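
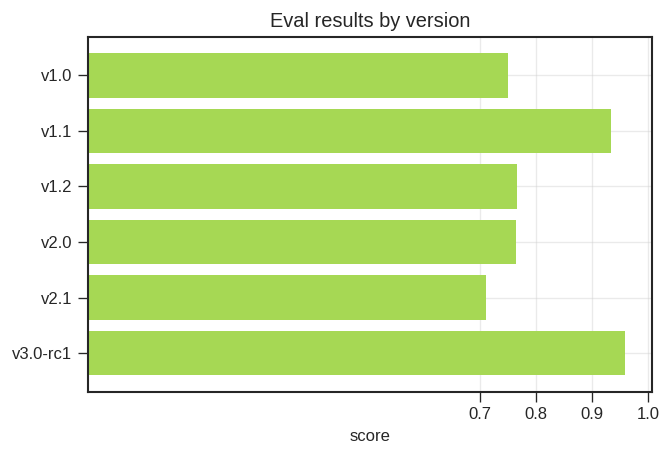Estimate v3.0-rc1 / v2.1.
≈ 1.43×

v3.0-rc1 ≈ 1.0, v2.1 ≈ 0.7; 1.0/0.7 ≈ 1.43.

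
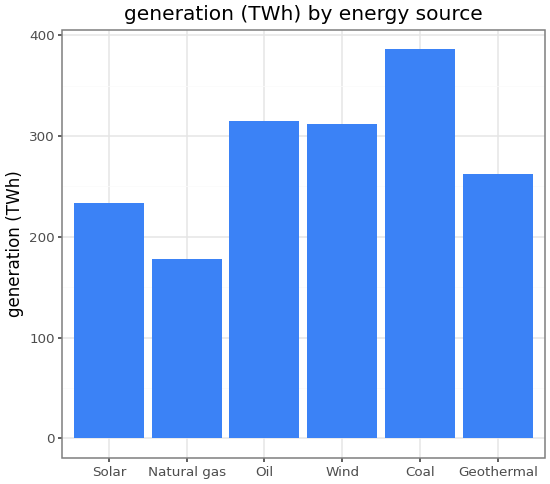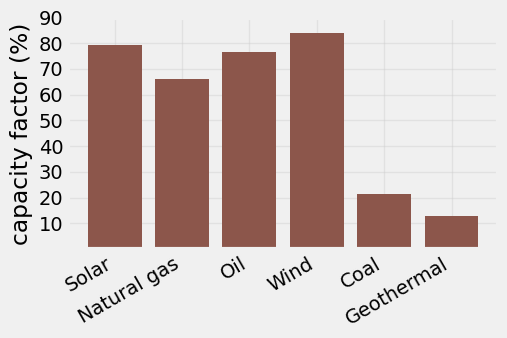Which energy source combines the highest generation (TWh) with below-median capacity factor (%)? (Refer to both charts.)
Coal

Chart 2 median capacity factor (%) ≈ 70; below-median energy sources: Natural gas, Coal, Geothermal. Among those, Coal has the highest generation (TWh) (≈ 400).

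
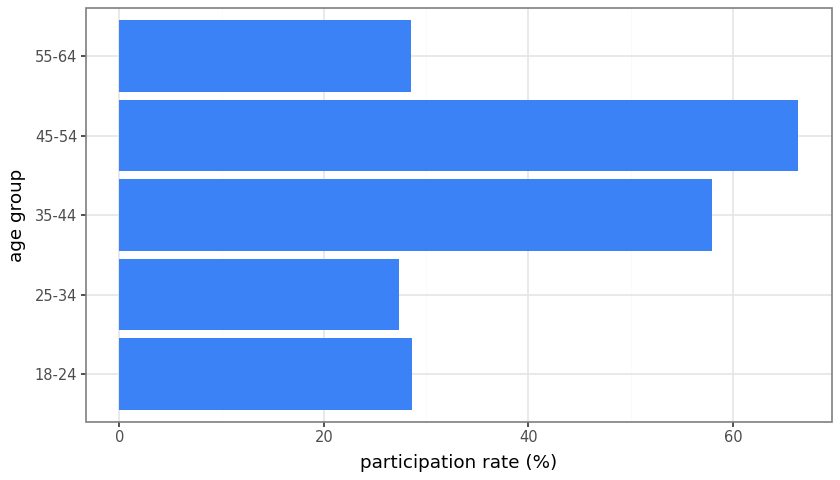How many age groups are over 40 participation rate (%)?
2

Above 40: 35-44, 45-54.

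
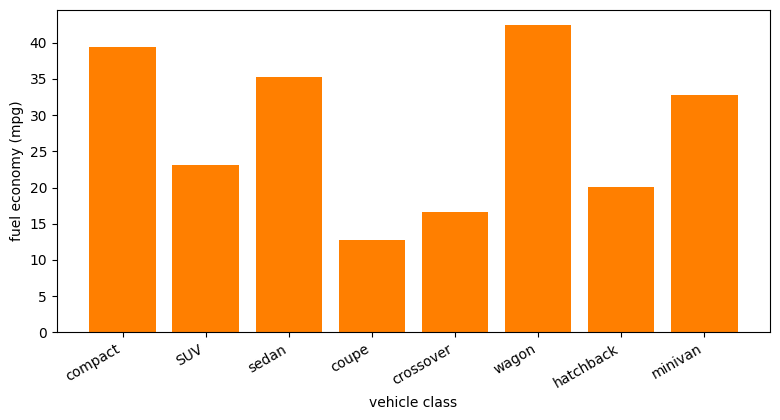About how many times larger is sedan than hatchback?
sedan ≈ 35, hatchback ≈ 20; 35/20 ≈ 1.75.

≈ 1.75×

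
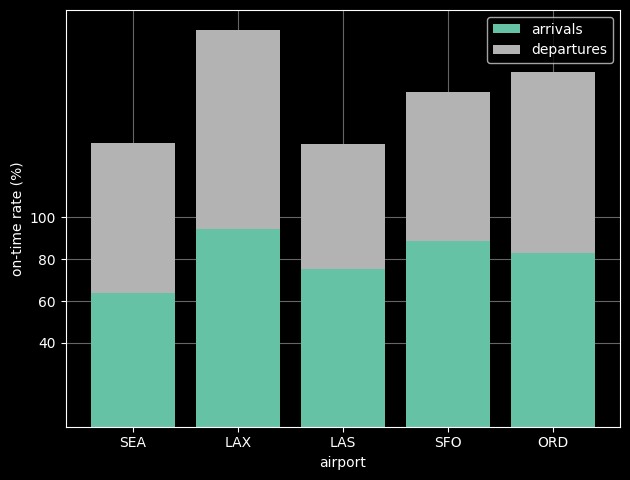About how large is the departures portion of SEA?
≈ 80

departures top ≈ 140, bottom ≈ 60; segment ≈ 80.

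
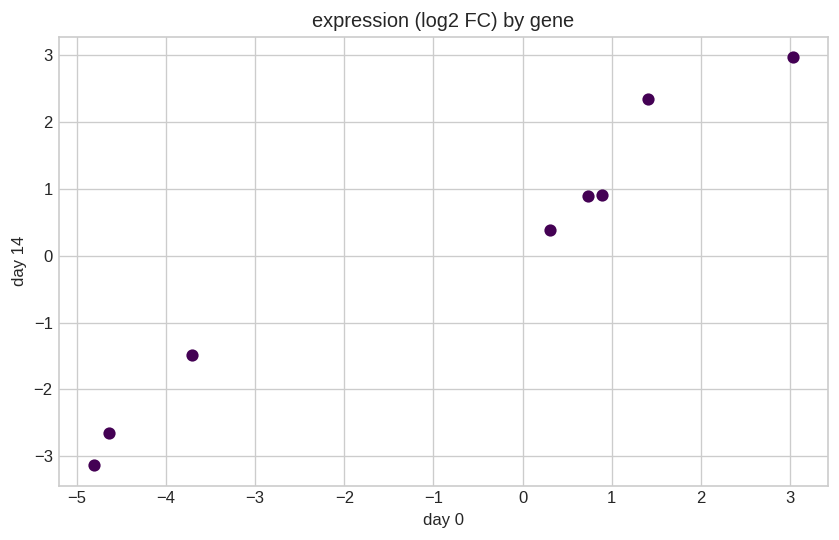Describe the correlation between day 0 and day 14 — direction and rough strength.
Points are positively correlated; strong (|r| ≈ 1.0).

positive, strong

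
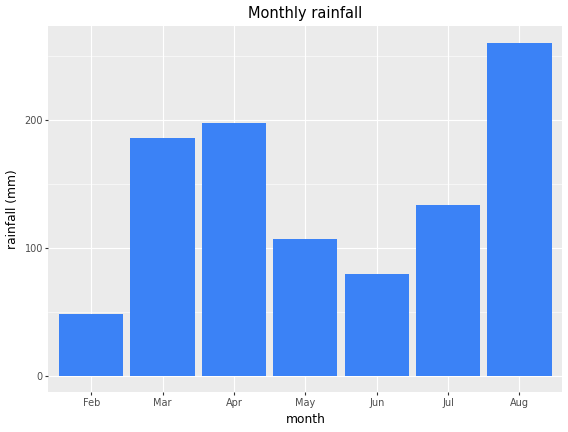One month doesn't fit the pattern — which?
Aug ≈ 250; the rest sit between ≈ 50 and ≈ 200.

Aug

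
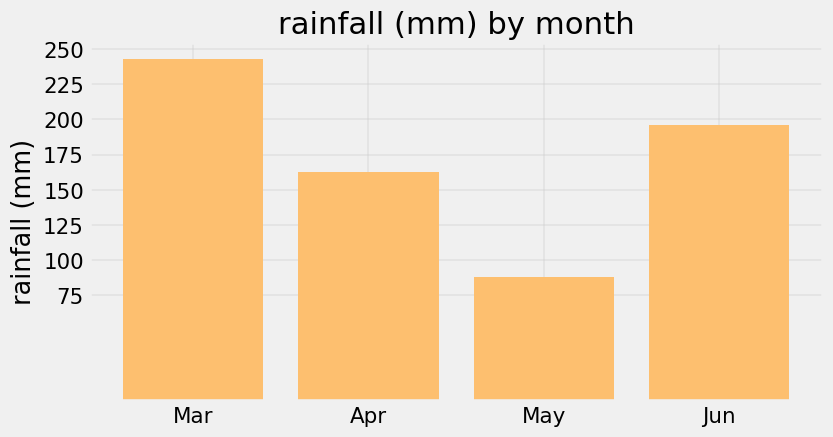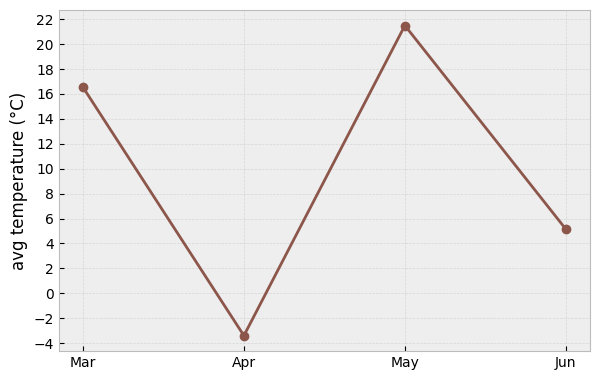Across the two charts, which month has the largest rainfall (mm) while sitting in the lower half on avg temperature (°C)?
Jun

Chart 2 median avg temperature (°C) ≈ 10; below-median months: Apr, Jun. Among those, Jun has the highest rainfall (mm) (≈ 200).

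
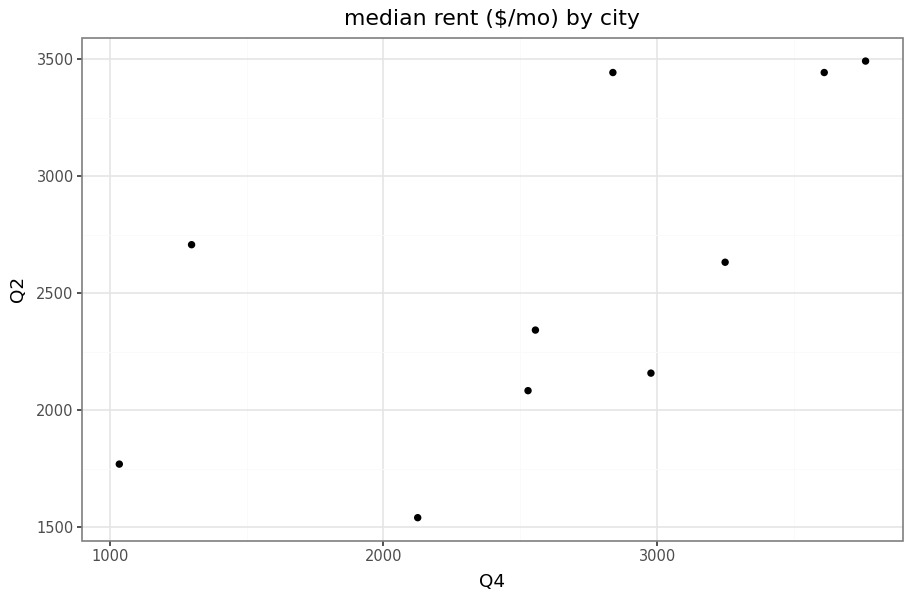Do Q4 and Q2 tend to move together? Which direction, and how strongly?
Points are positively correlated; moderate (|r| ≈ 0.6).

positive, moderate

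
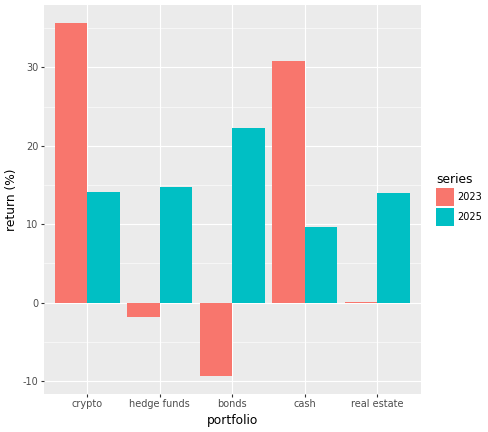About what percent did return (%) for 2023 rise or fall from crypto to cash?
crypto ≈ 35, cash ≈ 30; (30 − 35) / 35 ≈ -14.3%.

≈ -14.3%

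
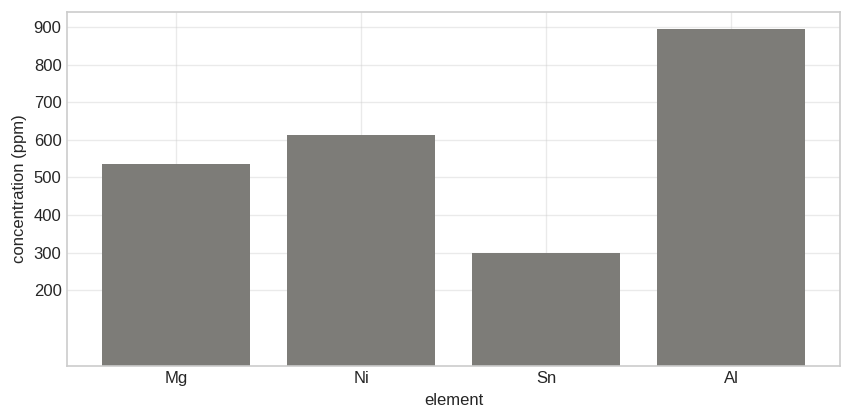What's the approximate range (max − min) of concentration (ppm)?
Max Al ≈ 900, min Sn ≈ 300; range ≈ 600.

≈ 600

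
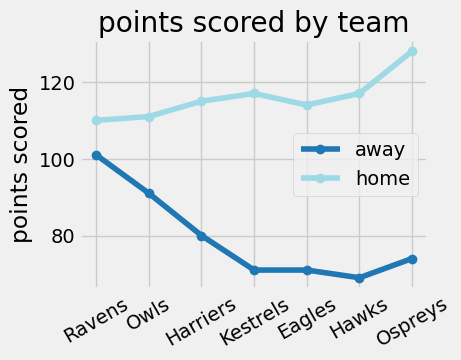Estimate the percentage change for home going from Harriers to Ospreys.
≈ +13%

Harriers ≈ 115, Ospreys ≈ 130; (130 − 115) / 115 ≈ +13%.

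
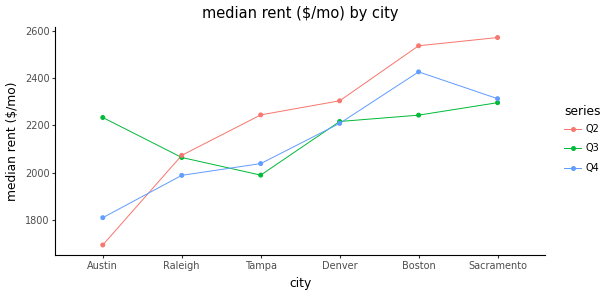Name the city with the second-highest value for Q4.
Sacramento

Top 3 for Q4: Boston ≈ 2400, Sacramento ≈ 2300, Denver ≈ 2200.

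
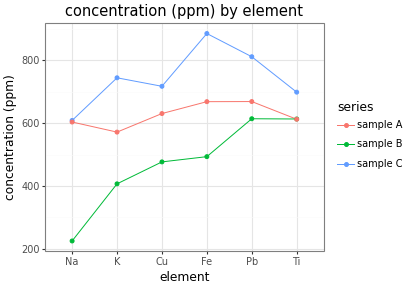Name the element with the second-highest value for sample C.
Top 3 for sample C: Fe ≈ 900, Pb ≈ 800, K ≈ 700.

Pb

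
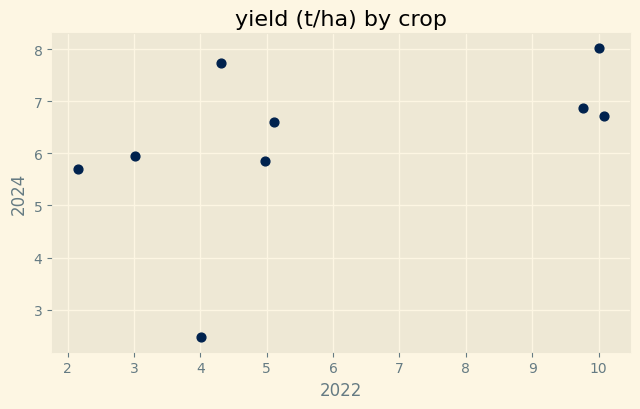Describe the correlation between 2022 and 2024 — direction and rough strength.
Points are positively correlated; moderate (|r| ≈ 0.5).

positive, moderate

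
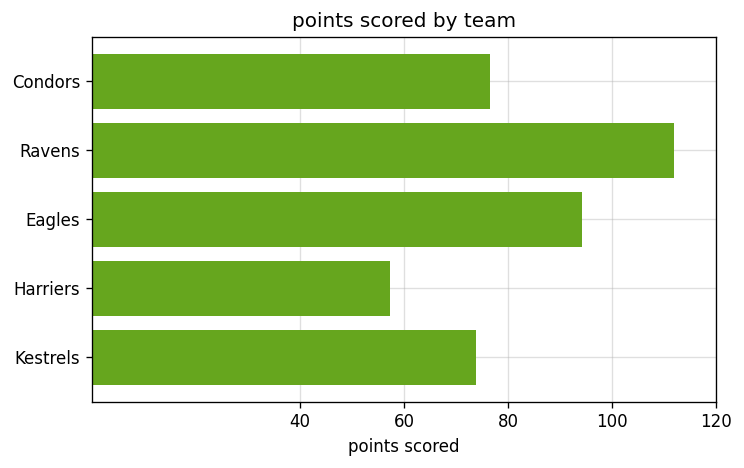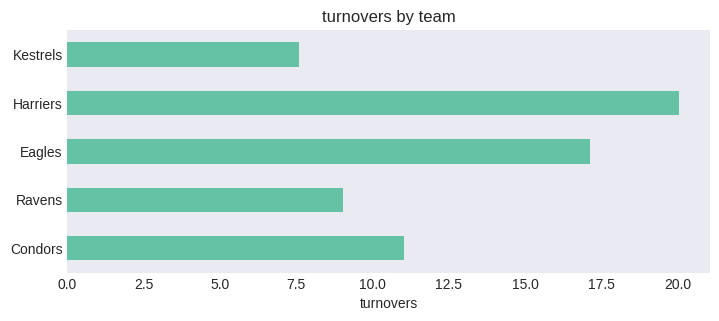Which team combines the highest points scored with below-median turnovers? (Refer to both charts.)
Chart 2 median turnovers ≈ 12; below-median teams: Ravens, Kestrels. Among those, Ravens has the highest points scored (≈ 120).

Ravens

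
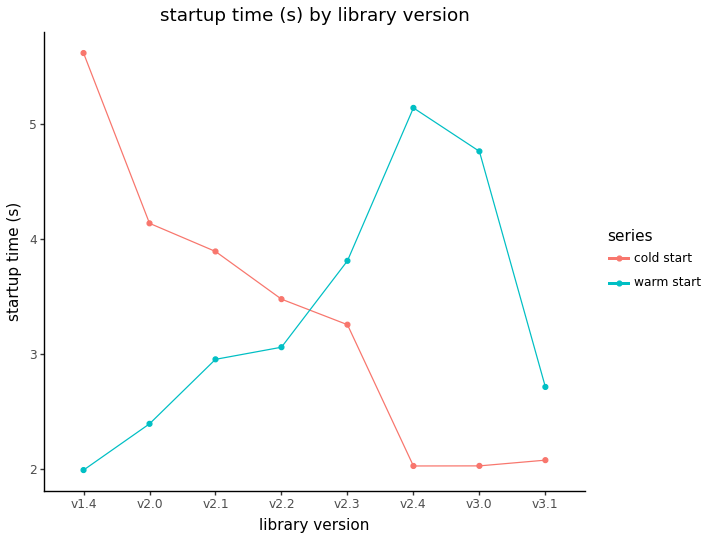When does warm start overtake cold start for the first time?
v2.2: warm start ≈ 3.0 vs cold start ≈ 3.5 (not yet); v2.3: warm start ≈ 4.0 vs cold start ≈ 3.5 (first crossover).

v2.3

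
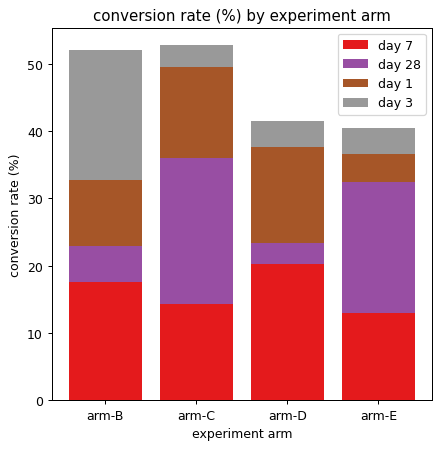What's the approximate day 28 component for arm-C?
day 28 top ≈ 35, bottom ≈ 15; segment ≈ 20.

≈ 20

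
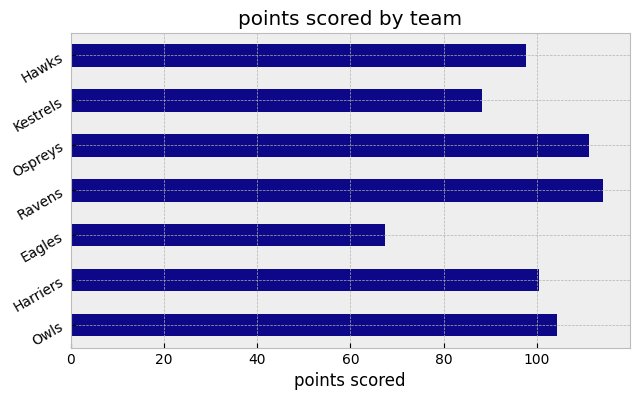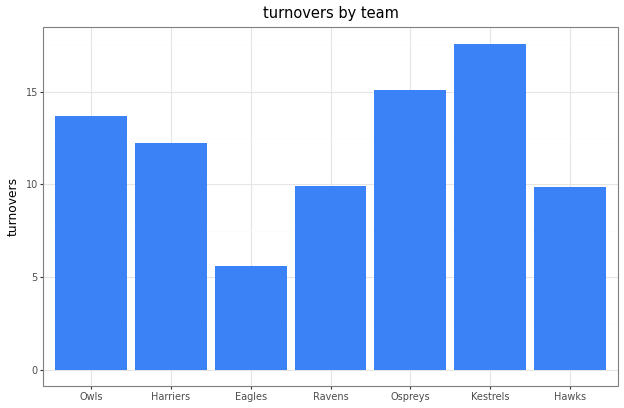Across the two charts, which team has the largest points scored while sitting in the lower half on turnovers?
Chart 2 median turnovers ≈ 12; below-median teams: Eagles, Ravens, Hawks. Among those, Ravens has the highest points scored (≈ 120).

Ravens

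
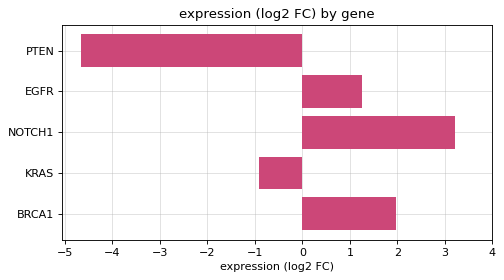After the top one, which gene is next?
Top 3: NOTCH1 ≈ 3, BRCA1 ≈ 2, EGFR ≈ 1.

BRCA1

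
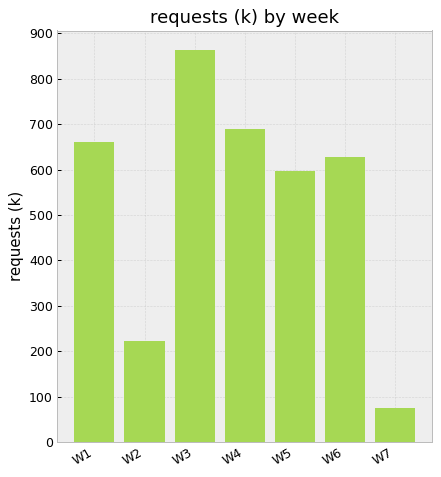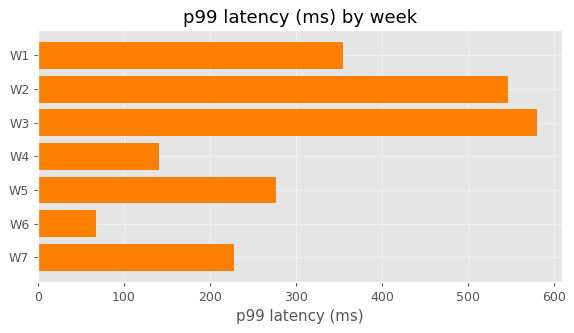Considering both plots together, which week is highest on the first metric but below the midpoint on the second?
W4

Chart 2 median p99 latency (ms) ≈ 300; below-median weeks: W4, W6, W7. Among those, W4 has the highest requests (k) (≈ 700).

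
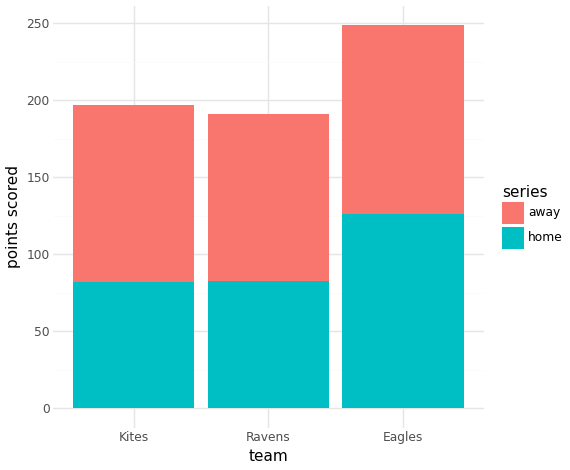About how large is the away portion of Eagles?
≈ 125

away top ≈ 250, bottom ≈ 125; segment ≈ 125.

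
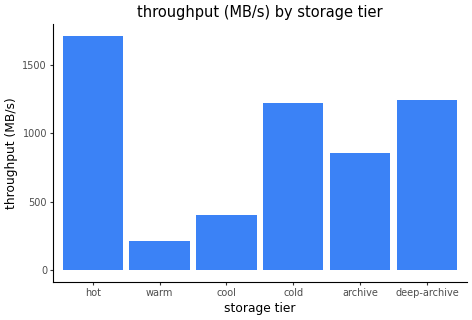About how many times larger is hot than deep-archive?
hot ≈ 1800, deep-archive ≈ 1200; 1800/1200 ≈ 1.5.

≈ 1.5×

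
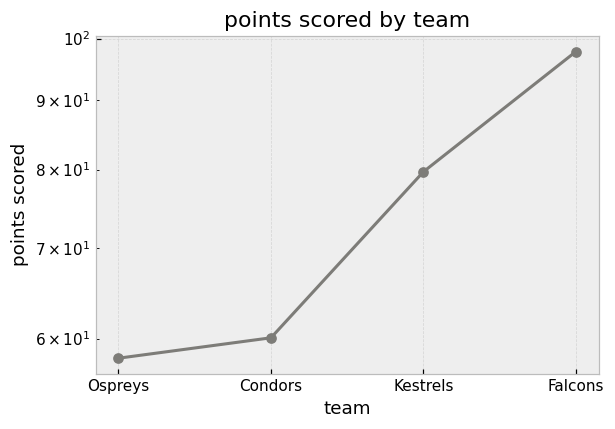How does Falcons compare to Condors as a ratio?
≈ 1.67×

Falcons ≈ 100, Condors ≈ 60; 100/60 ≈ 1.67.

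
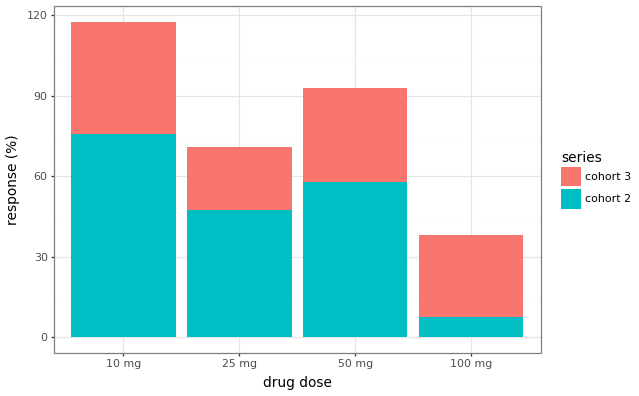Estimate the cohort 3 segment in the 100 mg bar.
≈ 30

cohort 3 top ≈ 40, bottom ≈ 10; segment ≈ 30.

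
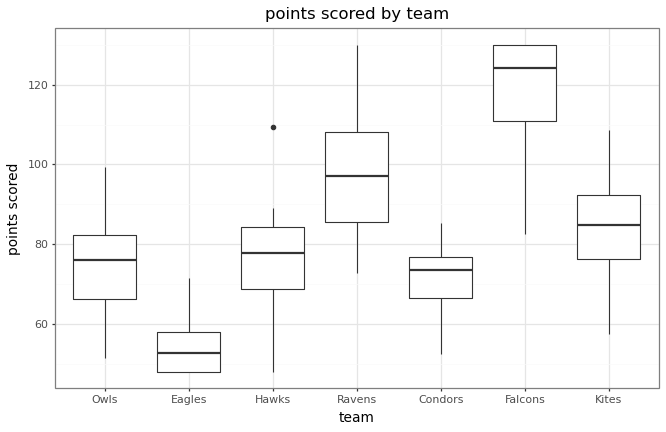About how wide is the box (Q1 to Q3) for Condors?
Q3 ≈ 80, Q1 ≈ 70; IQR ≈ 10.

≈ 10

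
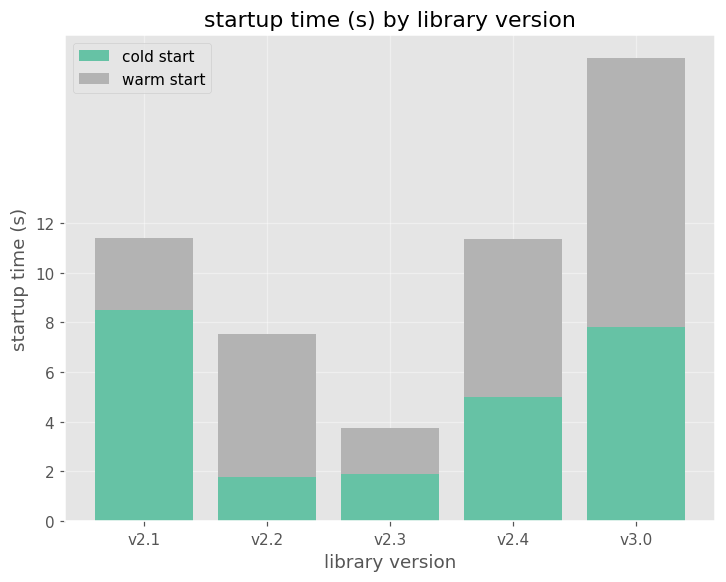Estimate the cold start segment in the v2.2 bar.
≈ 2

cold start top ≈ 2, bottom ≈ 0; segment ≈ 2.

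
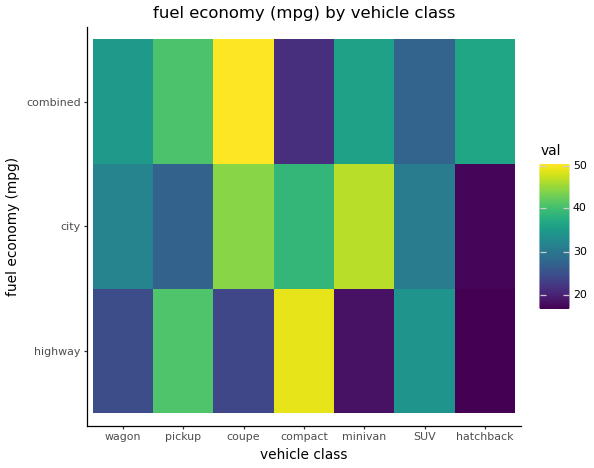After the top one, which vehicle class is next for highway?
pickup

Top 3 for highway: compact ≈ 50, pickup ≈ 40, SUV ≈ 35.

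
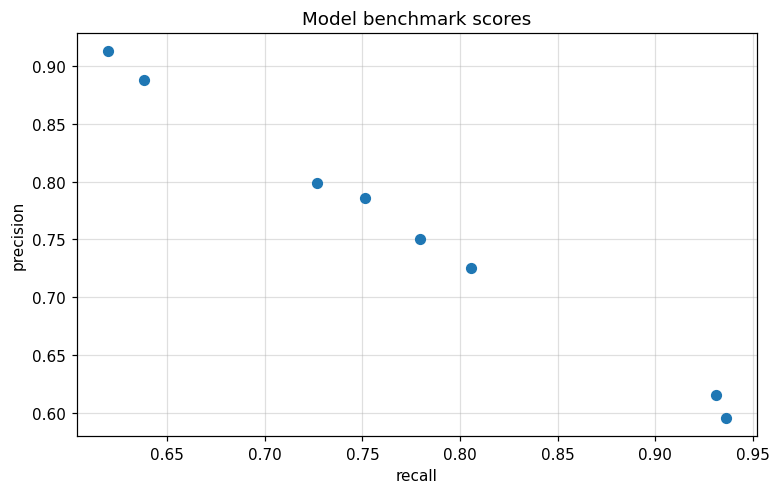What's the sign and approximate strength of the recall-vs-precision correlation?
negative, strong

Points are negatively correlated; strong (|r| ≈ 1.0).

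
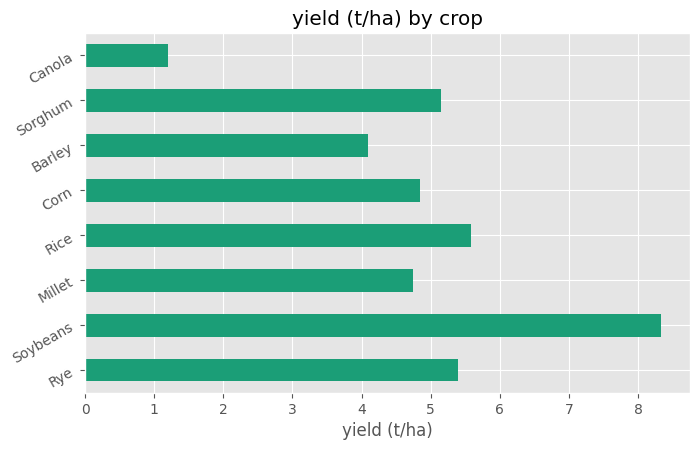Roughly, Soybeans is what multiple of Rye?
Soybeans ≈ 8, Rye ≈ 5; 8/5 ≈ 1.6.

≈ 1.6×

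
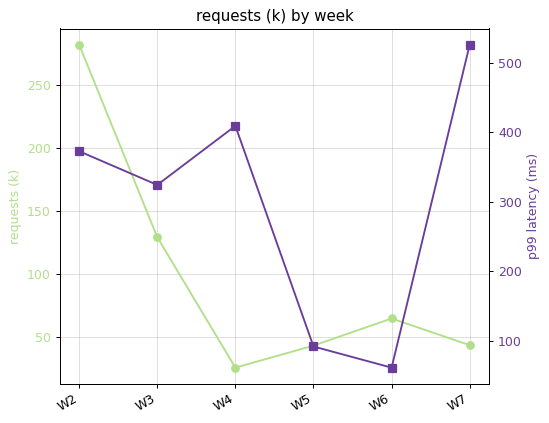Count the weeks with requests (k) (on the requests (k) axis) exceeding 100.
2

Above 100: W2, W3.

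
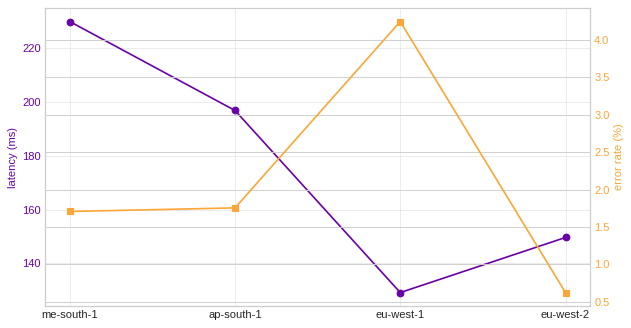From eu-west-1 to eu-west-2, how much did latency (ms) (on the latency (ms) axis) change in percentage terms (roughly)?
eu-west-1 ≈ 130, eu-west-2 ≈ 150; (150 − 130) / 130 ≈ +15.4%.

≈ +15.4%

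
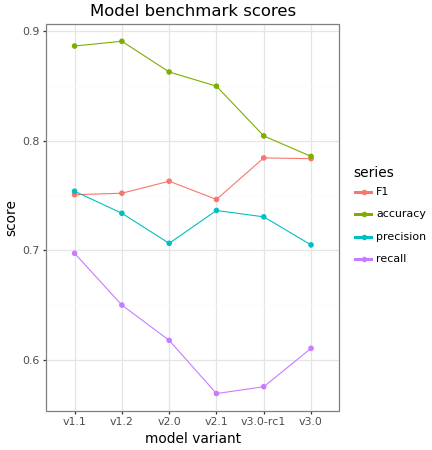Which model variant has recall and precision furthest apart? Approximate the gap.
v2.1: recall ≈ 0.55, precision ≈ 0.75 → gap ≈ 0.20. Next-largest (v3.0-rc1) is only ≈ 0.15.

v2.1, ≈ 0.20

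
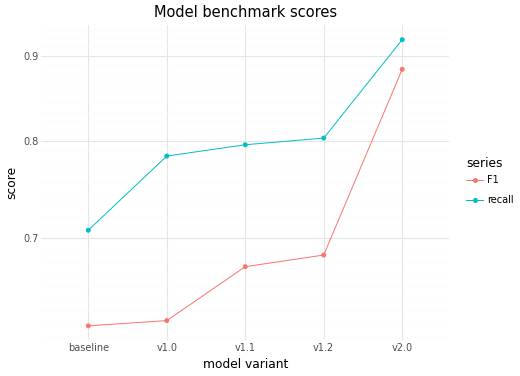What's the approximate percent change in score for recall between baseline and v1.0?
baseline ≈ 0.70, v1.0 ≈ 0.80; (0.80 − 0.70) / 0.70 ≈ +14.3%.

≈ +14.3%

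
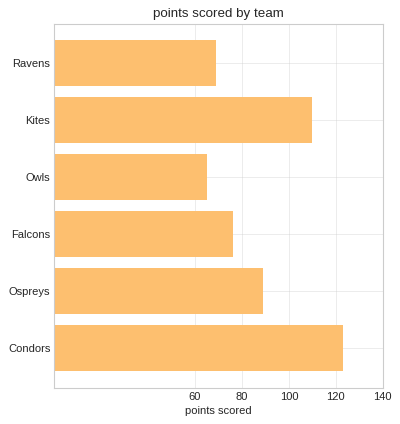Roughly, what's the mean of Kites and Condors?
(120 + 120) / 2 ≈ 120.

≈ 120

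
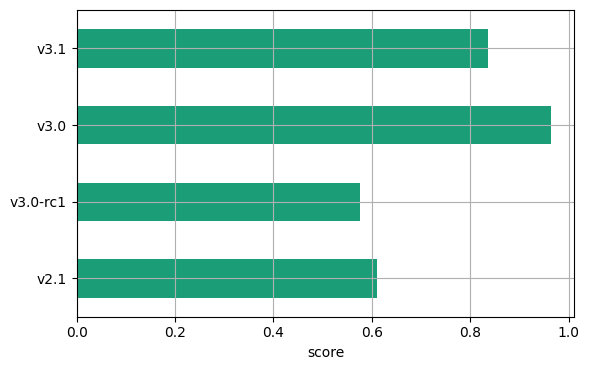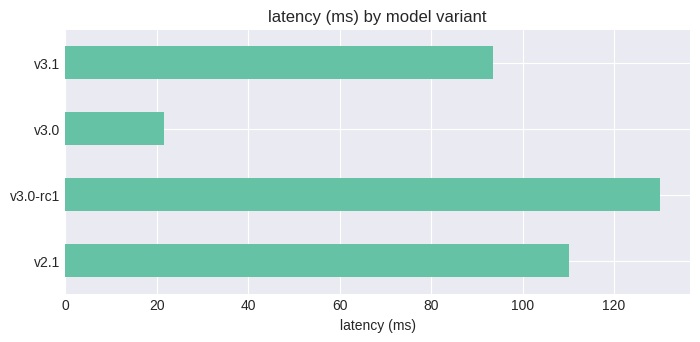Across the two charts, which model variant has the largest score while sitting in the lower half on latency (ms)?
v3.0

Chart 2 median latency (ms) ≈ 100; below-median model variants: v3.0, v3.1. Among those, v3.0 has the highest score (≈ 1).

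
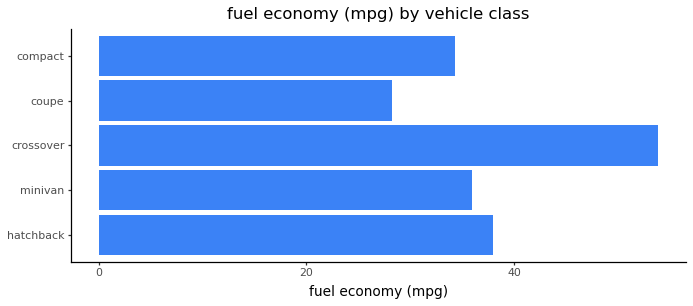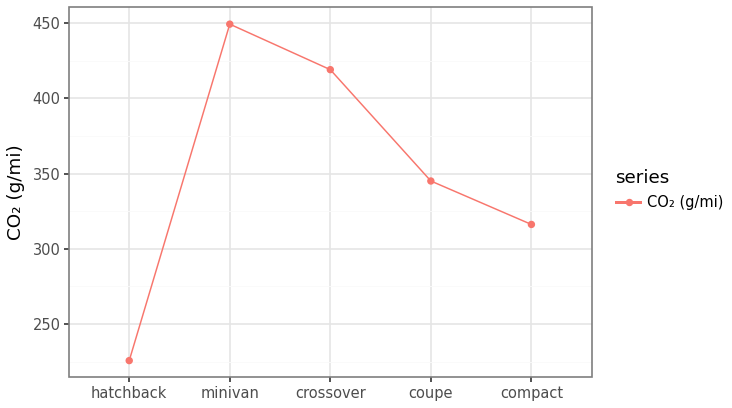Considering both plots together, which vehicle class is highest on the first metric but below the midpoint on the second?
Chart 2 median CO₂ (g/mi) ≈ 350; below-median vehicle classes: hatchback, compact. Among those, hatchback has the highest fuel economy (mpg) (≈ 40).

hatchback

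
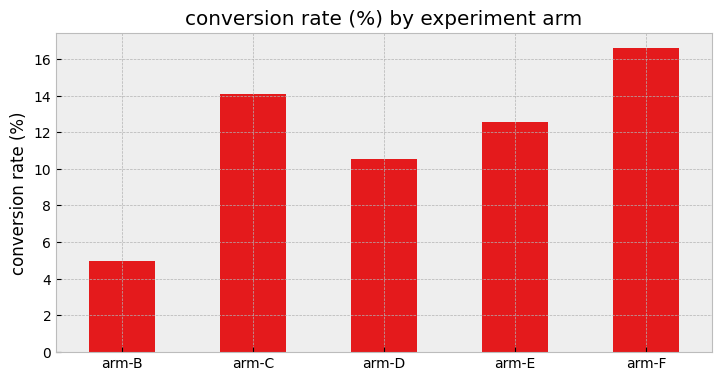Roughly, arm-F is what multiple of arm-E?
≈ 1.33×

arm-F ≈ 16, arm-E ≈ 12; 16/12 ≈ 1.33.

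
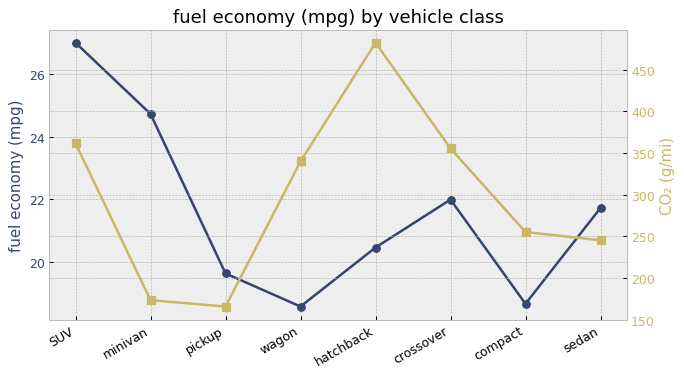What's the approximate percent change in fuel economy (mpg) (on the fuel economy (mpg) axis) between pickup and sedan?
≈ +10%

pickup ≈ 20, sedan ≈ 22; (22 − 20) / 20 ≈ +10%.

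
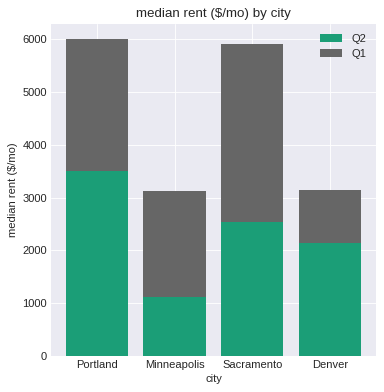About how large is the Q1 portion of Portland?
Q1 top ≈ 6000, bottom ≈ 3500; segment ≈ 2500.

≈ 2500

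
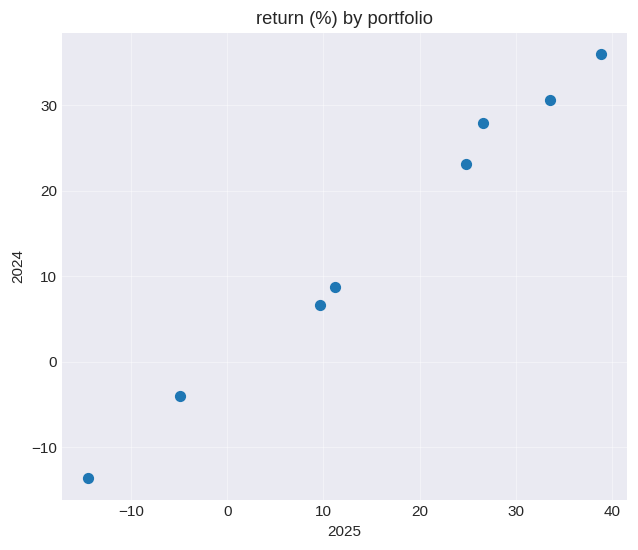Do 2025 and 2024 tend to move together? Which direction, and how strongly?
Points are positively correlated; strong (|r| ≈ 1.0).

positive, strong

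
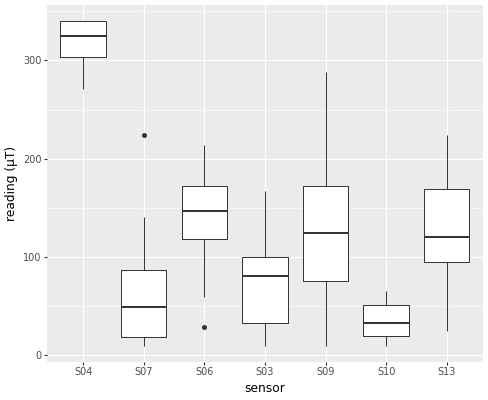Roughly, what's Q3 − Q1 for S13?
≈ 75

Q3 ≈ 175, Q1 ≈ 100; IQR ≈ 75.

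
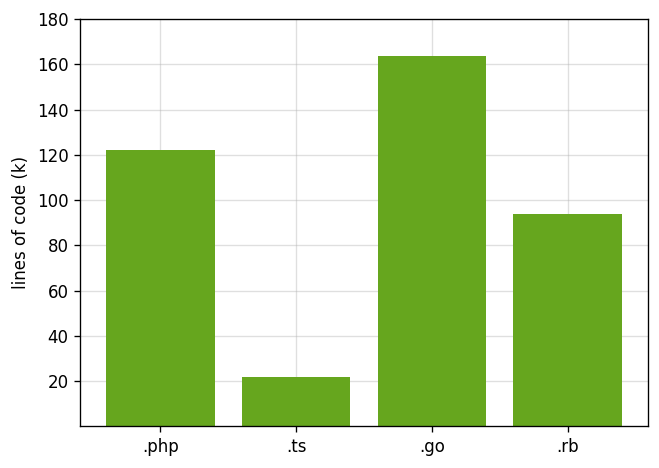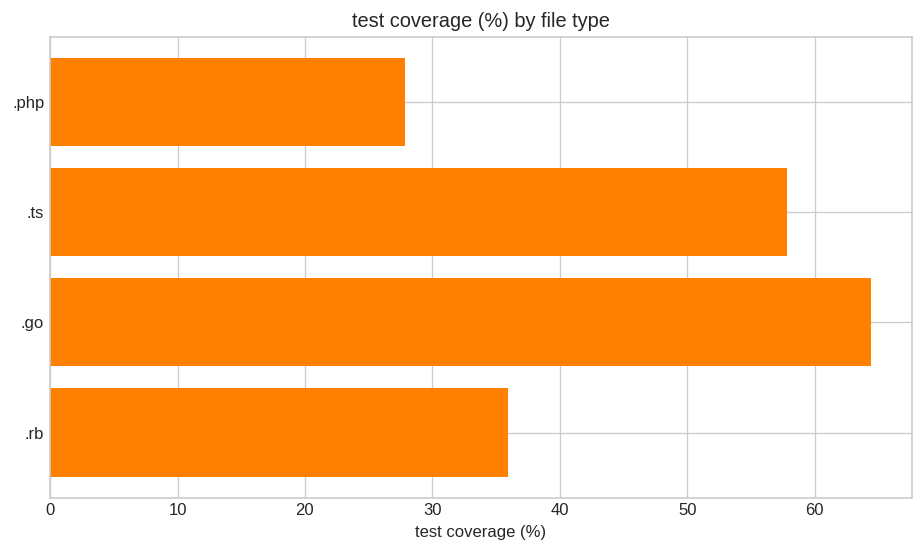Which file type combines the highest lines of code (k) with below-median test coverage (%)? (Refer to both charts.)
.php

Chart 2 median test coverage (%) ≈ 50; below-median file types: .php, .rb. Among those, .php has the highest lines of code (k) (≈ 120).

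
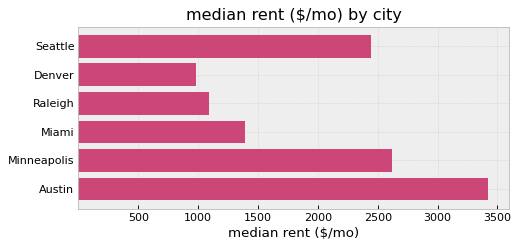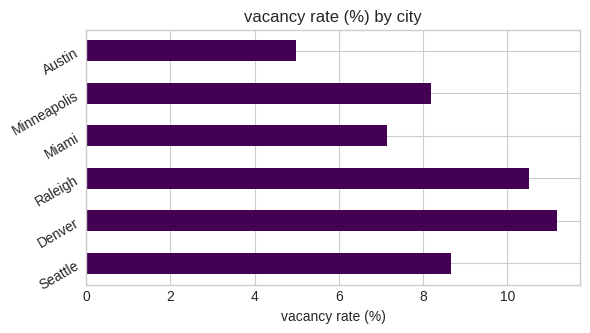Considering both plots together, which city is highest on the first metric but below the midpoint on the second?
Chart 2 median vacancy rate (%) ≈ 8; below-median cities: Miami, Minneapolis, Austin. Among those, Austin has the highest median rent ($/mo) (≈ 3500).

Austin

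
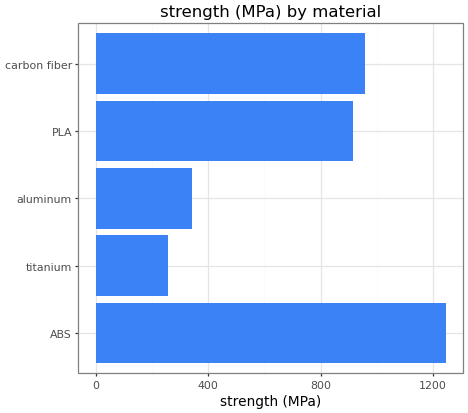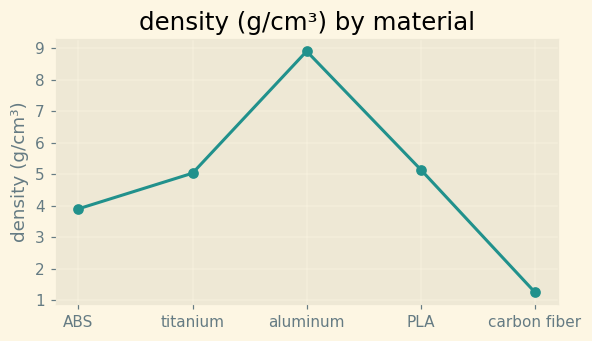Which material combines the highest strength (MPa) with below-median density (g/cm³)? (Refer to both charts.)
ABS

Chart 2 median density (g/cm³) ≈ 5; below-median materials: ABS, carbon fiber. Among those, ABS has the highest strength (MPa) (≈ 1200).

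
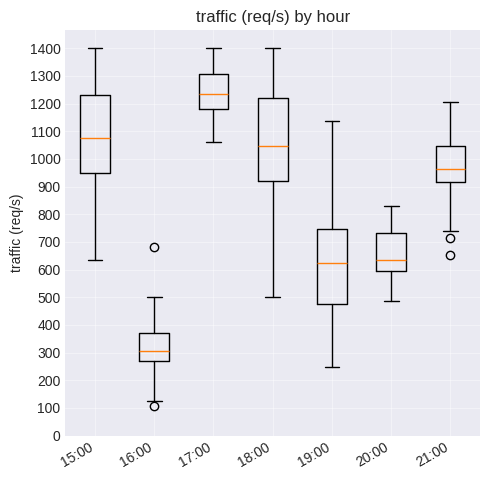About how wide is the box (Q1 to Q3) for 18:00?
≈ 300

Q3 ≈ 1200, Q1 ≈ 900; IQR ≈ 300.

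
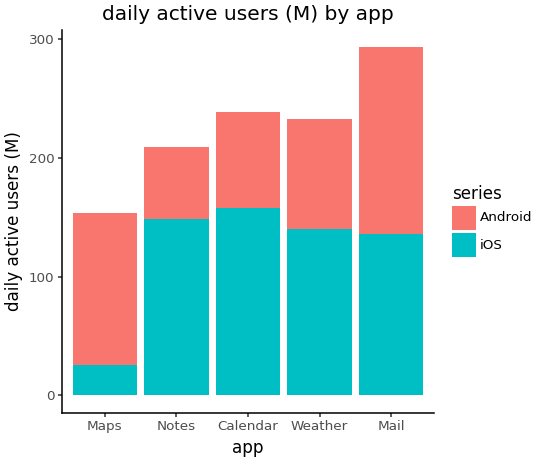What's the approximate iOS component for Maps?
iOS top ≈ 25, bottom ≈ 0; segment ≈ 25.

≈ 25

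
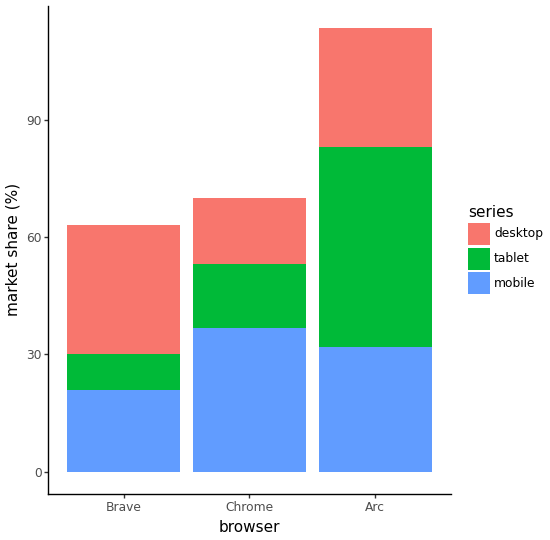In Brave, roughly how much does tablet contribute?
≈ 10

tablet top ≈ 30, bottom ≈ 20; segment ≈ 10.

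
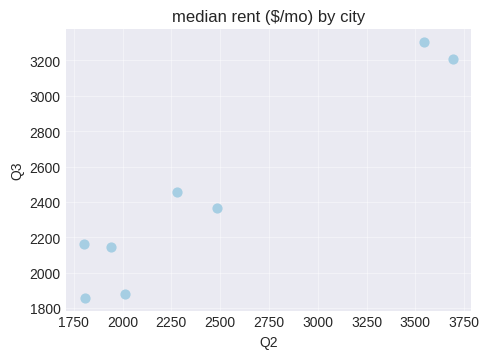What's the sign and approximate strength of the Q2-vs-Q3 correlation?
Points are positively correlated; strong (|r| ≈ 1.0).

positive, strong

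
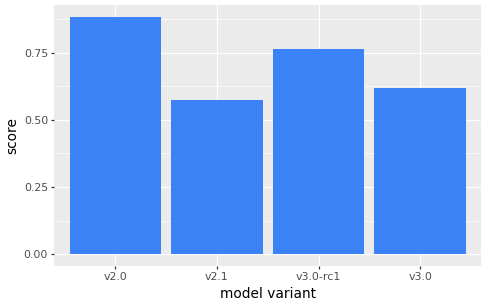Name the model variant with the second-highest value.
v3.0-rc1

Top 3: v2.0 ≈ 0.9, v3.0-rc1 ≈ 0.8, v3.0 ≈ 0.6.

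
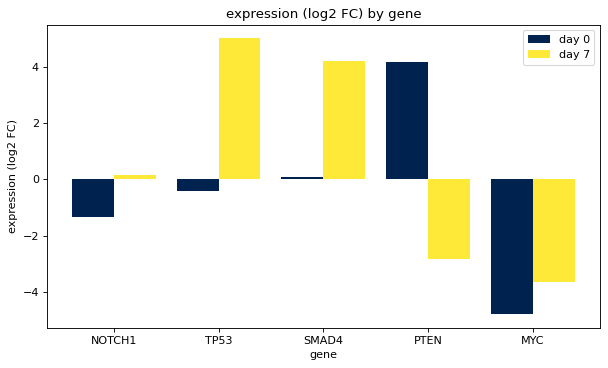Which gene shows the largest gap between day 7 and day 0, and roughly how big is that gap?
PTEN: day 7 ≈ -3, day 0 ≈ 4 → gap ≈ 7. Next-largest (TP53) is only ≈ 5.

PTEN, ≈ 7 log2 FC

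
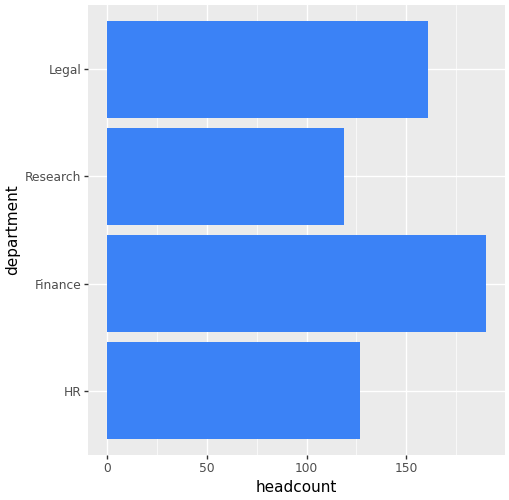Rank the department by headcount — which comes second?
Top 3: Finance ≈ 200, Legal ≈ 160, HR ≈ 120.

Legal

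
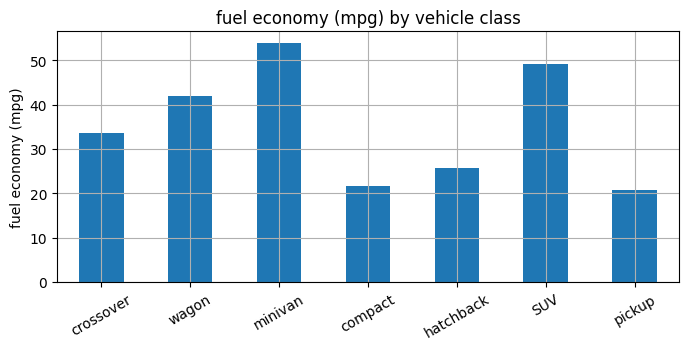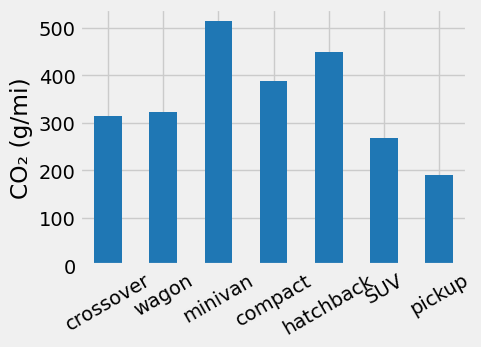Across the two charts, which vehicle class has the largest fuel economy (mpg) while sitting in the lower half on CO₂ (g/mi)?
SUV

Chart 2 median CO₂ (g/mi) ≈ 300; below-median vehicle classes: crossover, SUV, pickup. Among those, SUV has the highest fuel economy (mpg) (≈ 50).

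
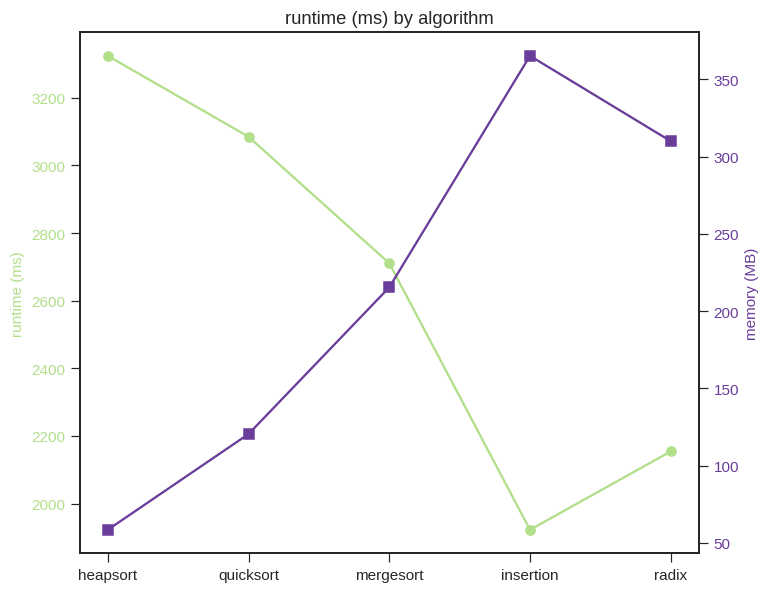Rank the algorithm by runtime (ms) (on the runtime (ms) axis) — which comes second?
Top 3 (on the runtime (ms) axis): heapsort ≈ 3400, quicksort ≈ 3000, mergesort ≈ 2800.

quicksort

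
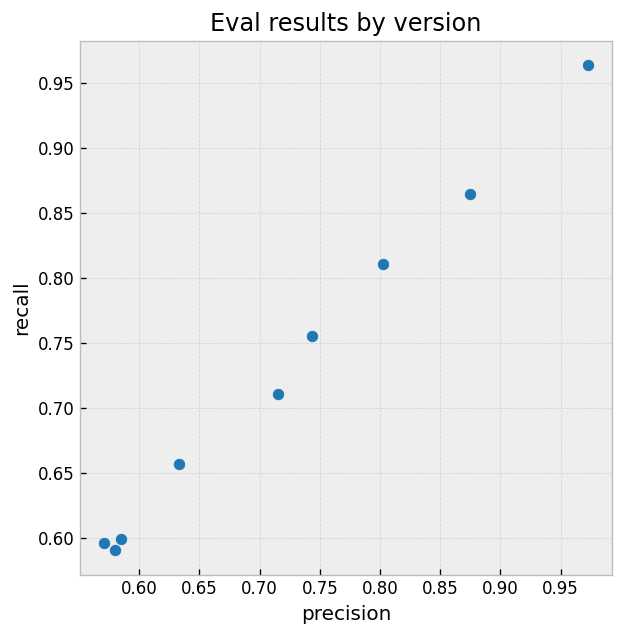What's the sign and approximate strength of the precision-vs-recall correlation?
positive, strong

Points are positively correlated; strong (|r| ≈ 1.0).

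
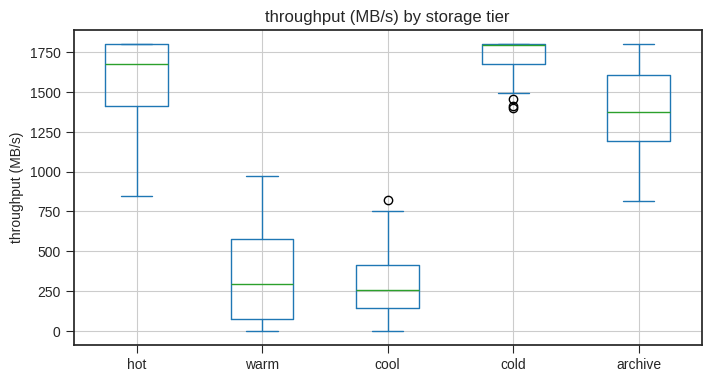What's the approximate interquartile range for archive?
Q3 ≈ 1600, Q1 ≈ 1200; IQR ≈ 400.

≈ 400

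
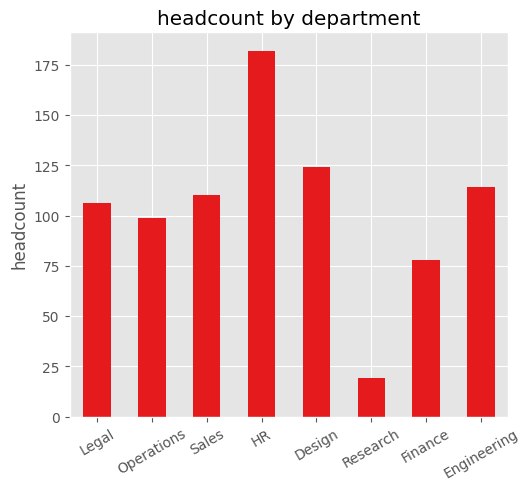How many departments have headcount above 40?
Above 40: Legal, Operations, Sales, HR, Design, Finance, Engineering.

7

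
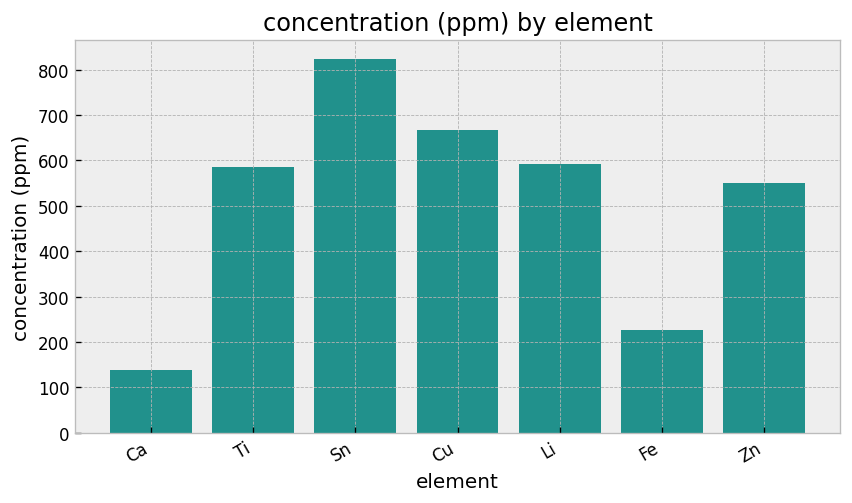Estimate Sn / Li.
Sn ≈ 800, Li ≈ 600; 800/600 ≈ 1.33.

≈ 1.33×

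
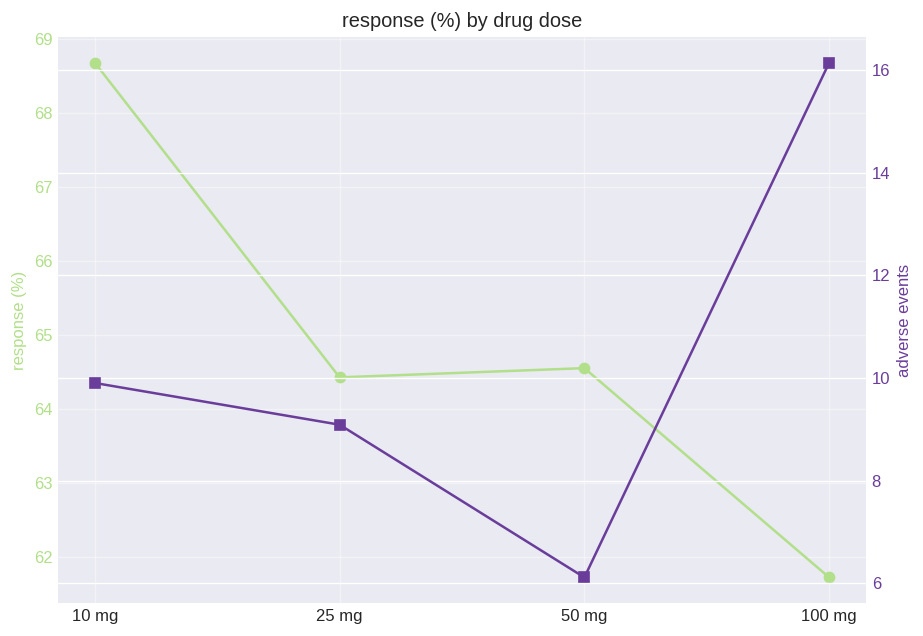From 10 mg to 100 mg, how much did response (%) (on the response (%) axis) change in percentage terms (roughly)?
≈ -10.1%

10 mg ≈ 69, 100 mg ≈ 62; (62 − 69) / 69 ≈ -10.1%.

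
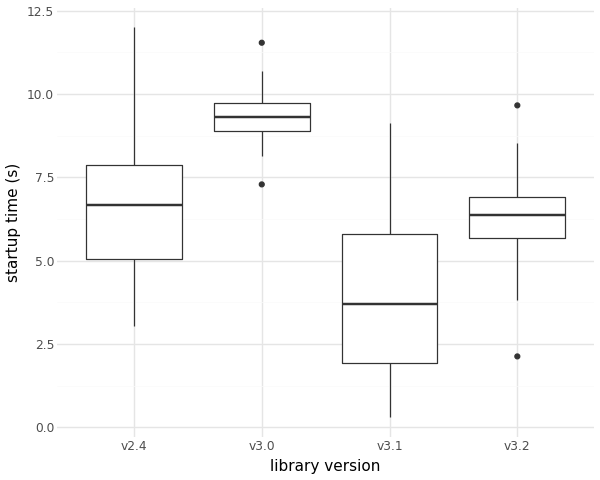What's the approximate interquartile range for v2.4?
Q3 ≈ 8.0, Q1 ≈ 5.0; IQR ≈ 3.0.

≈ 3.0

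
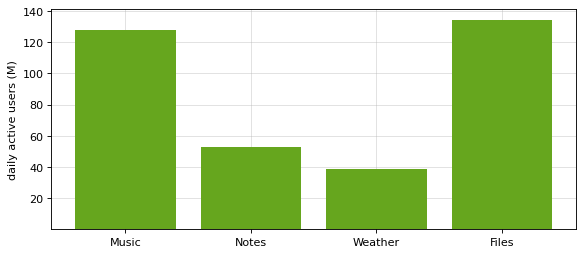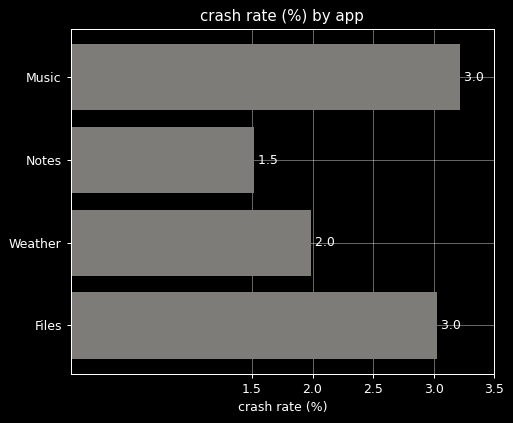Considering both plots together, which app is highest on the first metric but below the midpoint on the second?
Notes

Chart 2 median crash rate (%) ≈ 2.5; below-median apps: Notes, Weather. Among those, Notes has the highest daily active users (M) (≈ 60).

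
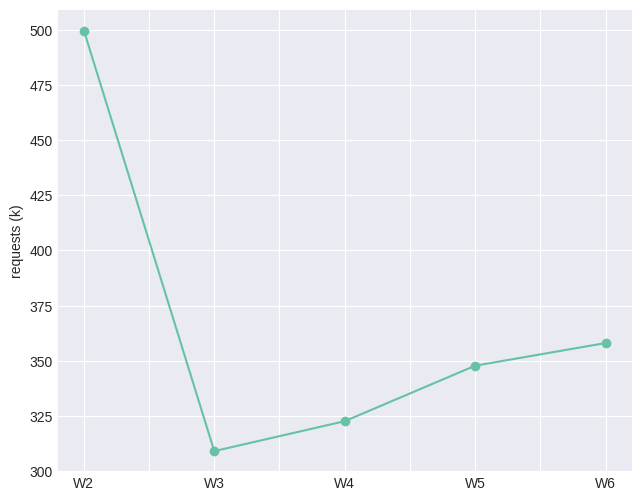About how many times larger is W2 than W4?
≈ 1.56×

W2 ≈ 500, W4 ≈ 320; 500/320 ≈ 1.56.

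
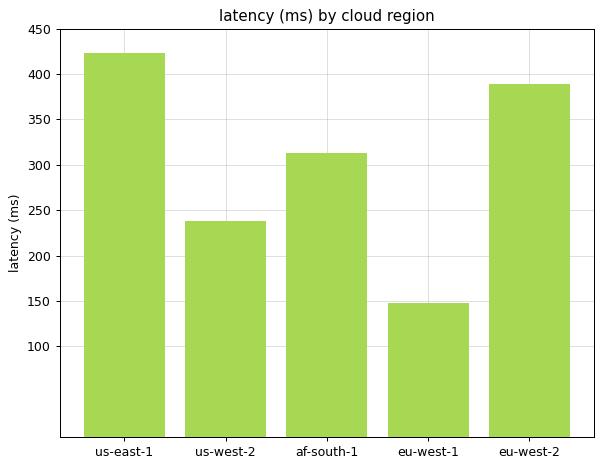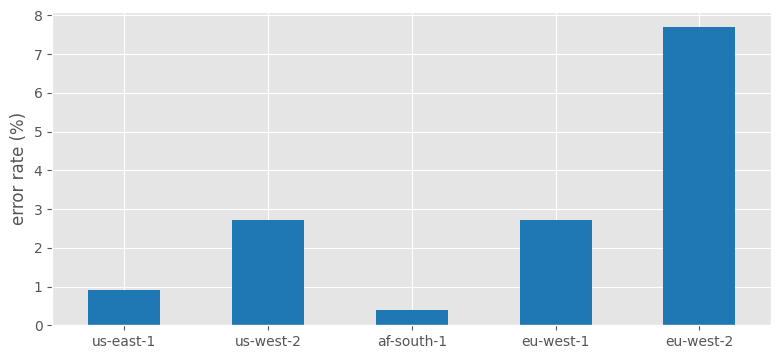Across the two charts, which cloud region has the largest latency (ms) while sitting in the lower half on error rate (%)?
us-east-1

Chart 2 median error rate (%) ≈ 3; below-median cloud regions: us-east-1, af-south-1. Among those, us-east-1 has the highest latency (ms) (≈ 400).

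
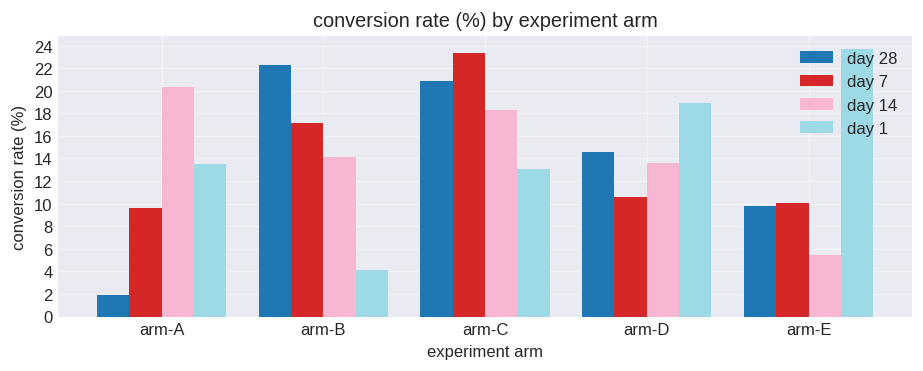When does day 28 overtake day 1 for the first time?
arm-B

arm-A: day 28 ≈ 2 vs day 1 ≈ 14 (not yet); arm-B: day 28 ≈ 22 vs day 1 ≈ 4 (first crossover).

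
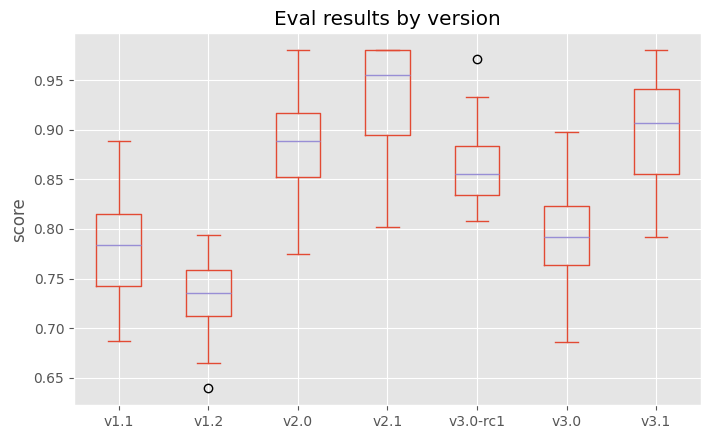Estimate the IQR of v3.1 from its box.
≈ 0.08

Q3 ≈ 0.94, Q1 ≈ 0.86; IQR ≈ 0.08.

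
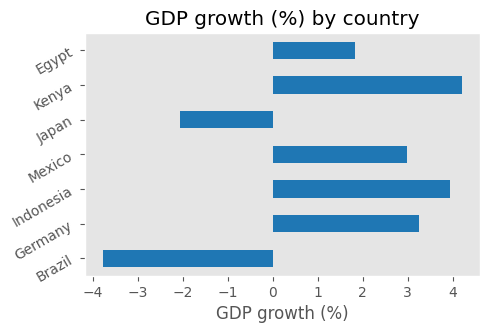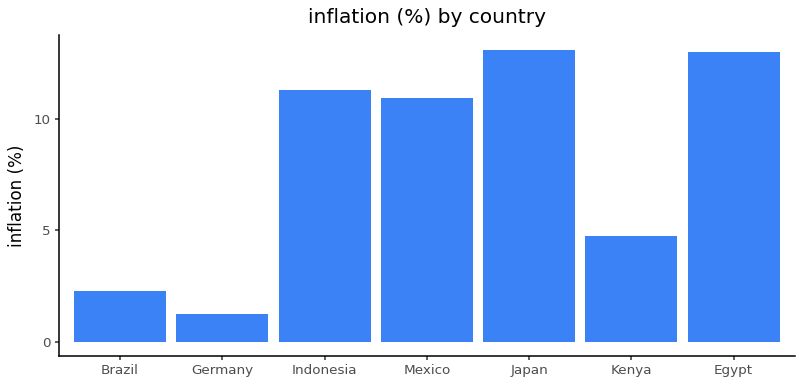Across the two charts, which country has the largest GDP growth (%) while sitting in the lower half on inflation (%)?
Kenya

Chart 2 median inflation (%) ≈ 10; below-median countries: Brazil, Germany, Kenya. Among those, Kenya has the highest GDP growth (%) (≈ 4).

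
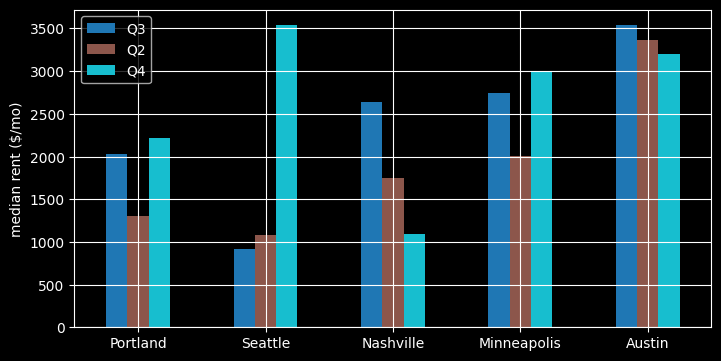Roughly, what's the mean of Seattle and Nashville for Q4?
≈ 2250

(3500 + 1000) / 2 ≈ 2250.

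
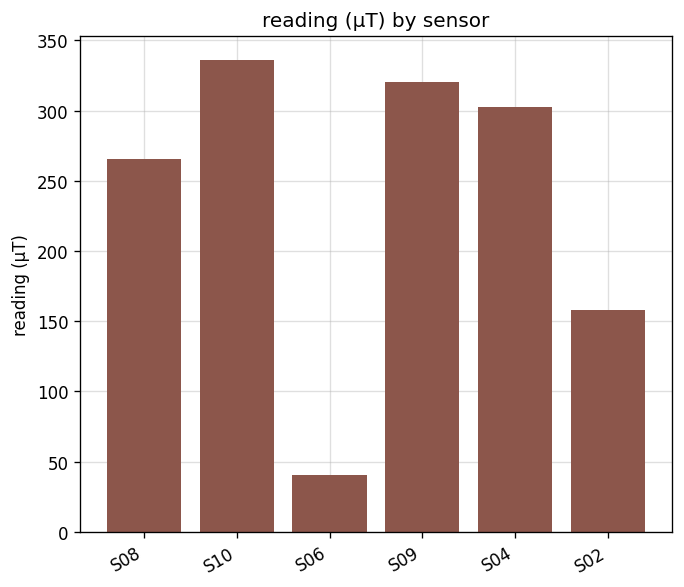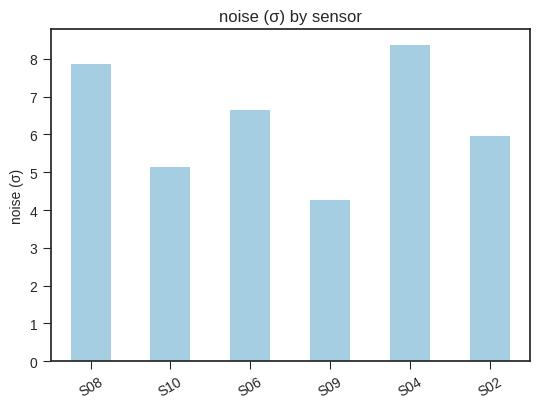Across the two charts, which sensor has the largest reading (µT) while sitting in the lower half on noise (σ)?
S10

Chart 2 median noise (σ) ≈ 6; below-median sensors: S10, S09, S02. Among those, S10 has the highest reading (µT) (≈ 350).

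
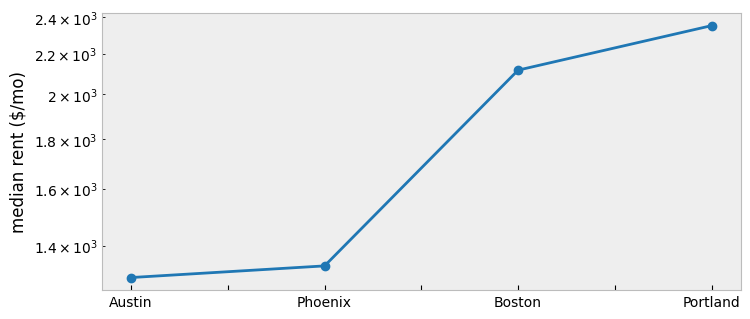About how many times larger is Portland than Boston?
≈ 1.14×

Portland ≈ 2400, Boston ≈ 2100; 2400/2100 ≈ 1.14.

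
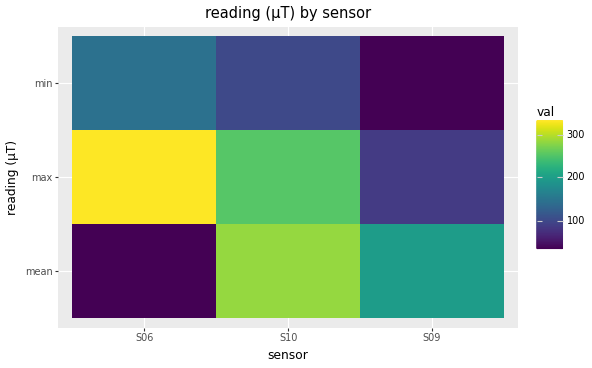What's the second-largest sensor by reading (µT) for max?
S10

Top 3 for max: S06 ≈ 350, S10 ≈ 250, S09 ≈ 100.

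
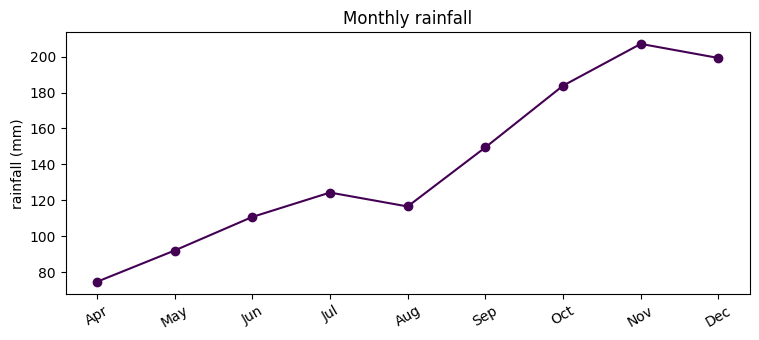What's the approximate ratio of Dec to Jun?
Dec ≈ 200, Jun ≈ 120; 200/120 ≈ 1.67.

≈ 1.67×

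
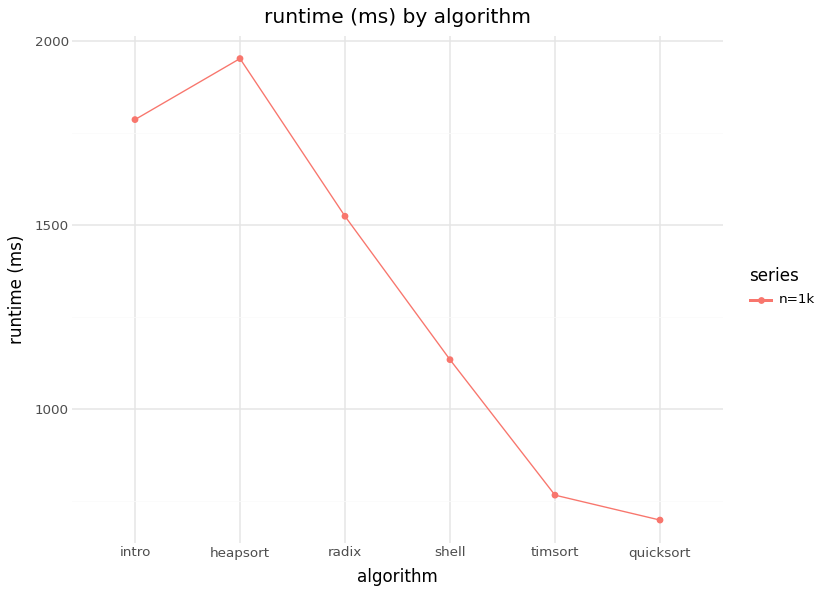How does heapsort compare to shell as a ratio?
≈ 1.67×

heapsort ≈ 2000, shell ≈ 1200; 2000/1200 ≈ 1.67.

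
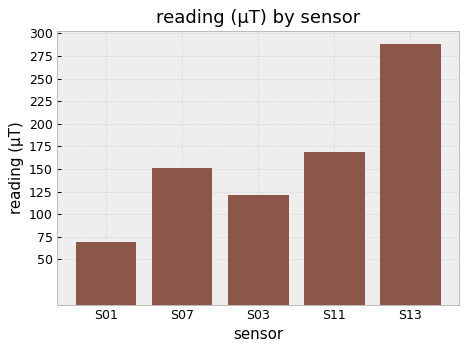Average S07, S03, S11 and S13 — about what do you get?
≈ 188

(150 + 125 + 175 + 300) / 4 ≈ 188.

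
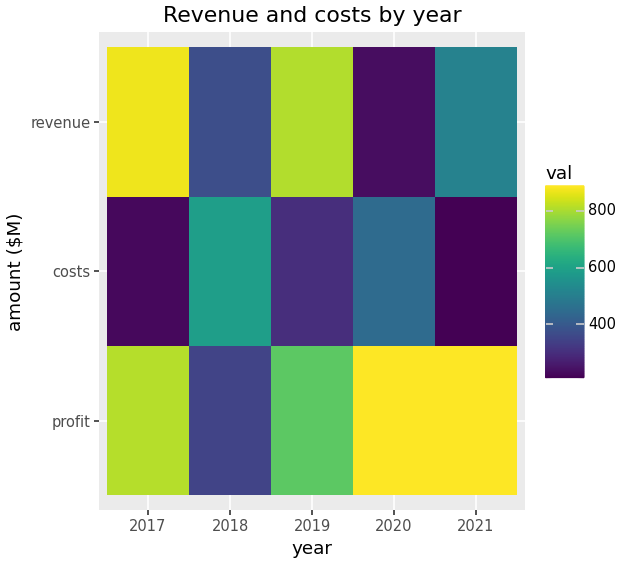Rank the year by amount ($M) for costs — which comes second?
2020

Top 3 for costs: 2018 ≈ 600, 2020 ≈ 400, 2019 ≈ 300.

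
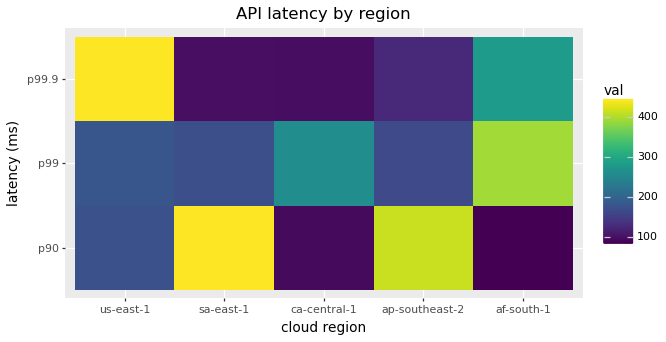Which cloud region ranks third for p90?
us-east-1

Top 4 for p90: sa-east-1 ≈ 450, ap-southeast-2 ≈ 400, us-east-1 ≈ 150, ca-central-1 ≈ 100.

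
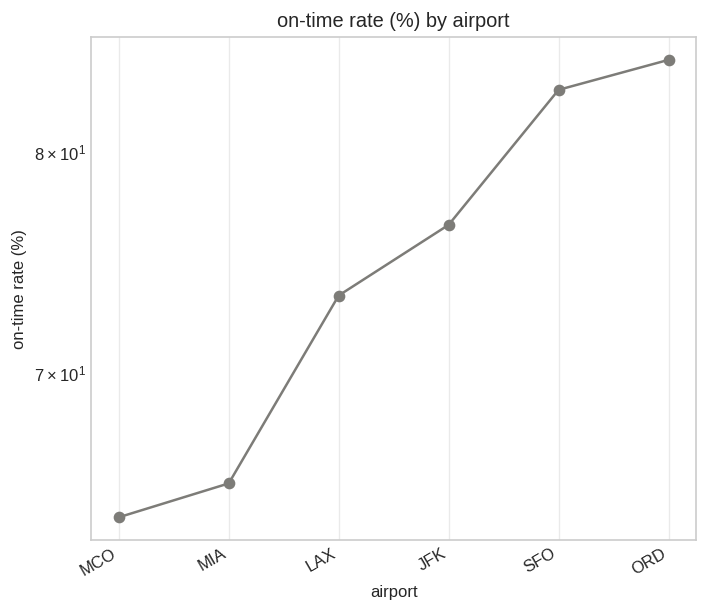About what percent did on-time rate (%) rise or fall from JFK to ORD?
≈ +10.5%

JFK ≈ 76, ORD ≈ 84; (84 − 76) / 76 ≈ +10.5%.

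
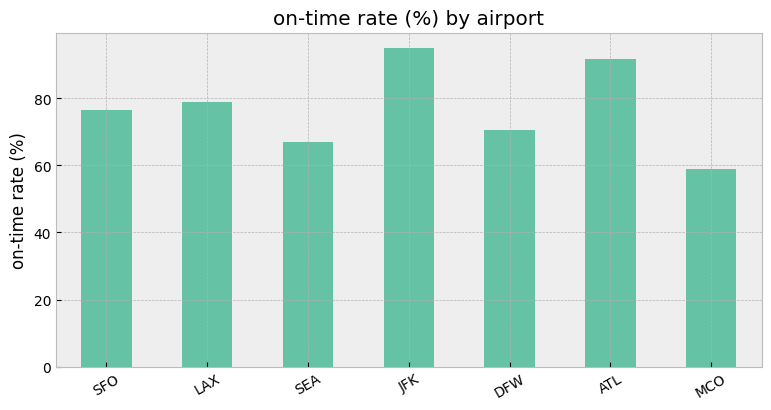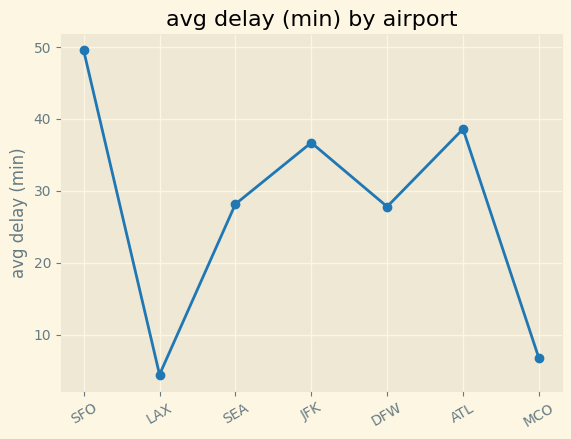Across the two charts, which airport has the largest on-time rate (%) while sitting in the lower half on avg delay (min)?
Chart 2 median avg delay (min) ≈ 30; below-median airports: LAX, DFW, MCO. Among those, LAX has the highest on-time rate (%) (≈ 80).

LAX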